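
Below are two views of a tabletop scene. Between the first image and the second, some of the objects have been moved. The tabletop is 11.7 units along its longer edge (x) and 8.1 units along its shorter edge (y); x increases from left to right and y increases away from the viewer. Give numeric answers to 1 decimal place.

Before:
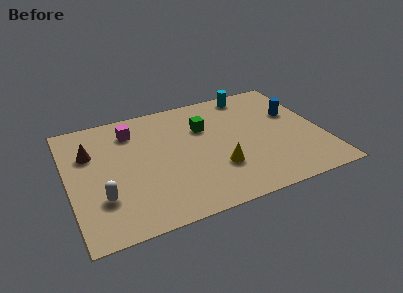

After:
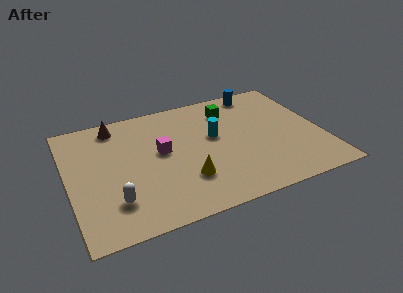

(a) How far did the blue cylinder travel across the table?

2.5

From (10.6, 5.1) to (9.2, 7.2), the blue cylinder covered √(1.4² + 2.1²) ≈ 2.5 units.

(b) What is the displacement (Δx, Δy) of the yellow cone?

(-1.5, -0.2)

From the two frames, the yellow cone sits at roughly (6.7, 2.5) before and (5.2, 2.3) after.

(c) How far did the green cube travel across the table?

1.5

The green cube moved from about (6.4, 5.5) to (7.7, 6.3), a distance of √(1.3² + 0.8²) ≈ 1.5.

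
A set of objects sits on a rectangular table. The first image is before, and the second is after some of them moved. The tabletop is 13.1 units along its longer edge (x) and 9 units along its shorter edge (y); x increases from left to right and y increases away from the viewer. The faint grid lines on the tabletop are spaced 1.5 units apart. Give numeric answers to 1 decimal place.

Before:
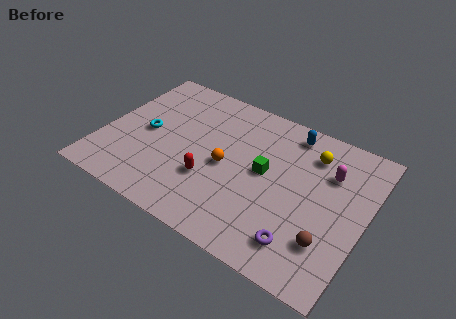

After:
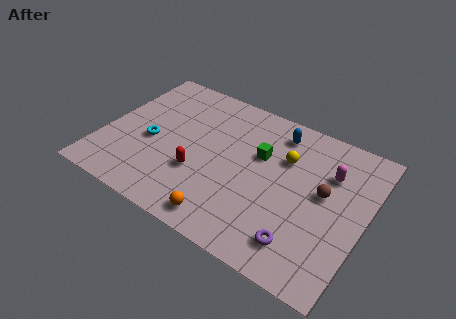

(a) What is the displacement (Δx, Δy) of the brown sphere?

(-0.6, 2.6)

From the two frames, the brown sphere sits at roughly (11.6, 2.4) before and (11.0, 5.0) after.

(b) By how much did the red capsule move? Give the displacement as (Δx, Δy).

(-0.6, 0.1)

The red capsule started near (5.6, 3.0) and ended near (5.0, 3.1).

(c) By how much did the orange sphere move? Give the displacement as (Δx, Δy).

(0.5, -3.1)

The orange sphere was at about (6.2, 4.2) and moved to about (6.7, 1.1).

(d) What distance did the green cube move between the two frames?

1.0

From (8.1, 4.8) to (7.7, 5.7), the green cube covered √(0.4² + 0.9²) ≈ 1.0 units.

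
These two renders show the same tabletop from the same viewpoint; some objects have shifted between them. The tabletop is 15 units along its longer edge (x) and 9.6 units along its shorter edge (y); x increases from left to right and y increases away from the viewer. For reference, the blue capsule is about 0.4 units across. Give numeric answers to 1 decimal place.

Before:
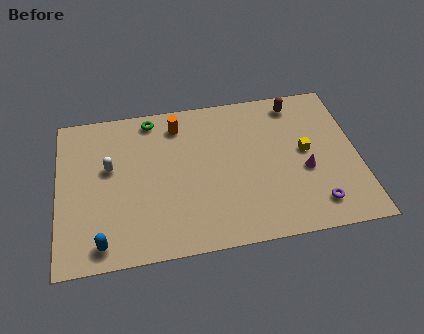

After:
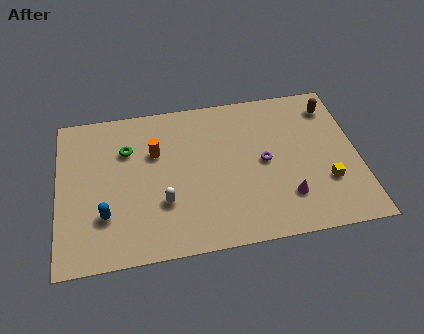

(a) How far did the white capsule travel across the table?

3.7

From (2.6, 5.7) to (5.2, 3.1), the white capsule covered √(2.6² + 2.6²) ≈ 3.7 units.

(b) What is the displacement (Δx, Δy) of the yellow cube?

(0.9, -2.1)

The yellow cube started near (12.4, 5.1) and ended near (13.3, 3.0).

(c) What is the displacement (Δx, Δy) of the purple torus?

(-2.4, 3.1)

The purple torus was at about (12.7, 1.7) and moved to about (10.3, 4.8).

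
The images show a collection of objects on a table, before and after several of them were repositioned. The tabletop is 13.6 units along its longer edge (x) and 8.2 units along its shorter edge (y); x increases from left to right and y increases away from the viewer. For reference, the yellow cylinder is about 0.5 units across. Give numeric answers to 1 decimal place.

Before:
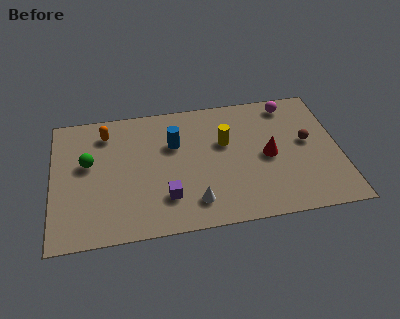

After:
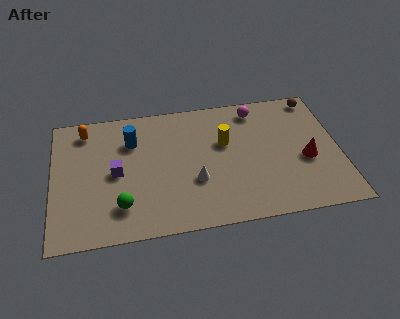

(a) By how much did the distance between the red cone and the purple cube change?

+3.8

Before: roughly 5.2 units apart; after: 9.0. That's 3.8 units further apart.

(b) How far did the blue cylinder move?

2.1

The blue cylinder moved from about (5.8, 5.4) to (3.8, 5.9), a distance of √(2.0² + 0.5²) ≈ 2.1.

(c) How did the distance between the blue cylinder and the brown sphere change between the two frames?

+2.6

The distance was about 6.4 in the first image and 9.0 in the second, so they moved 2.6 units further apart.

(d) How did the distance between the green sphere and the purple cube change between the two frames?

-2.4

Before: roughly 4.5 units apart; after: 2.1. That's 2.4 units closer together.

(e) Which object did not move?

the yellow cylinder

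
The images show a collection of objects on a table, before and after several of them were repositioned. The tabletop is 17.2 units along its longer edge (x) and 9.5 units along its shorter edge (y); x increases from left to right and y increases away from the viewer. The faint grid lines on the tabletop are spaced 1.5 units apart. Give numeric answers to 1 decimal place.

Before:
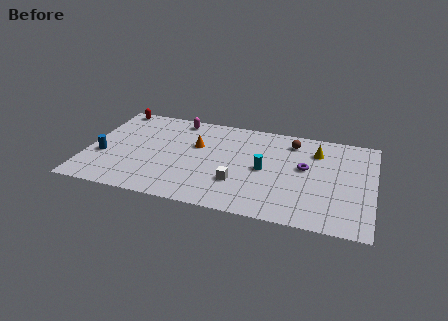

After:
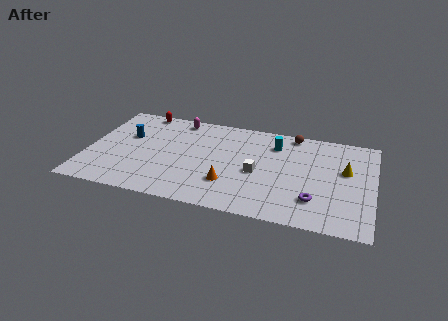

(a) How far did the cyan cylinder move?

2.7

From (10.7, 4.6) to (11.2, 7.3), the cyan cylinder covered √(0.5² + 2.7²) ≈ 2.7 units.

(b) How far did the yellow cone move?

2.3

From (13.7, 7.2) to (15.5, 5.7), the yellow cone covered √(1.8² + 1.5²) ≈ 2.3 units.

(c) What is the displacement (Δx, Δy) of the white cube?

(1.1, 1.3)

The white cube started near (9.2, 2.9) and ended near (10.3, 4.2).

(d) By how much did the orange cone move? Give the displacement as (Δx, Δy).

(2.2, -3.3)

The orange cone was at about (6.5, 6.0) and moved to about (8.7, 2.7).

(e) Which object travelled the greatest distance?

the orange cone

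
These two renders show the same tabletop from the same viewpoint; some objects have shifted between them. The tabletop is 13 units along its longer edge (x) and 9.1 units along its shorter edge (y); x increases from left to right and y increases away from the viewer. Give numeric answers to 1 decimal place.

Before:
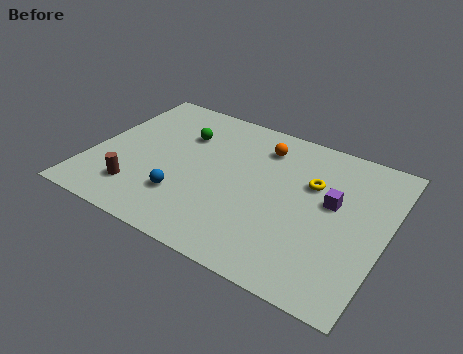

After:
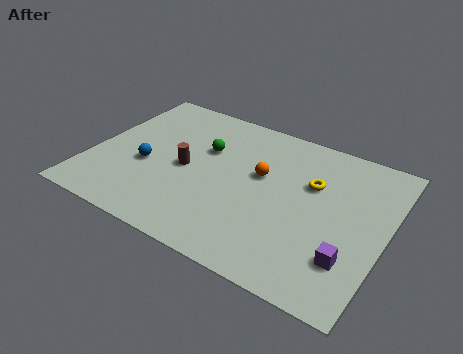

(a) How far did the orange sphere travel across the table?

1.8

The orange sphere moved from about (7.2, 7.2) to (7.4, 5.4), a distance of √(0.2² + 1.8²) ≈ 1.8.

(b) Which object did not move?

the yellow torus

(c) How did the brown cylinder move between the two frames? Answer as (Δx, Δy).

(1.8, 2.3)

From the two frames, the brown cylinder sits at roughly (2.4, 2.0) before and (4.2, 4.3) after.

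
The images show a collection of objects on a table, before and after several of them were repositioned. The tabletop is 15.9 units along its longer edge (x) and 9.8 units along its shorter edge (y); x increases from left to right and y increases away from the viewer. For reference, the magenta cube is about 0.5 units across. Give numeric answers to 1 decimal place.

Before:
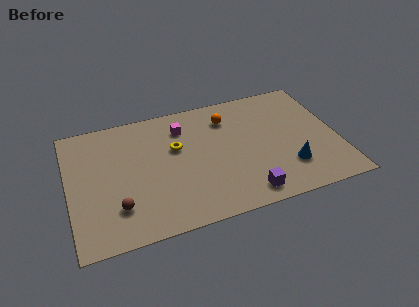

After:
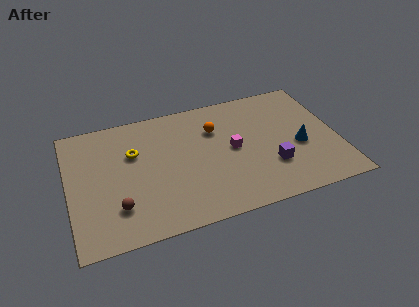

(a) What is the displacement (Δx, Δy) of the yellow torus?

(-2.5, 0.3)

The yellow torus started near (6.4, 6.1) and ended near (3.9, 6.4).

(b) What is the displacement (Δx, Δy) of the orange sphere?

(-0.8, -0.7)

From the two frames, the orange sphere sits at roughly (9.6, 7.6) before and (8.8, 6.9) after.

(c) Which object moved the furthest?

the magenta cube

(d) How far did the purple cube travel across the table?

2.4

From (10.1, 1.3) to (11.8, 3.0), the purple cube covered √(1.7² + 1.7²) ≈ 2.4 units.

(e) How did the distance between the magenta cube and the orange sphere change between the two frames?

-0.6

They were about 2.7 units apart before and 2.1 after — 0.6 units closer together.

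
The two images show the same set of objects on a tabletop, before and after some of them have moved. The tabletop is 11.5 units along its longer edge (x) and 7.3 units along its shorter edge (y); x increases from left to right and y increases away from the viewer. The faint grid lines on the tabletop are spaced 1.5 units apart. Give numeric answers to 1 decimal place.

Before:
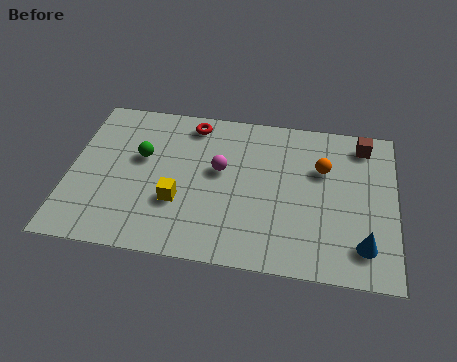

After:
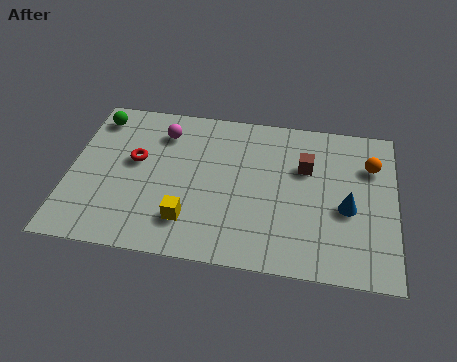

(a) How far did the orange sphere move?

1.7

From (8.9, 4.8) to (10.6, 5.2), the orange sphere covered √(1.7² + 0.4²) ≈ 1.7 units.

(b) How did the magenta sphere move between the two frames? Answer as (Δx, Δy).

(-2.1, 1.5)

The magenta sphere was at about (5.3, 4.2) and moved to about (3.2, 5.7).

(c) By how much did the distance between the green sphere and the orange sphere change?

+3.4

The distance was about 6.4 in the first image and 9.8 in the second, so they moved 3.4 units further apart.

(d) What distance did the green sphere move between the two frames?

2.4

The green sphere was near (2.5, 4.4) before and (0.8, 6.1) after, so it travelled √(1.7² + 1.7²) ≈ 2.4 units.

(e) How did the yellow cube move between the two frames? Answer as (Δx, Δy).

(0.4, -0.8)

The yellow cube started near (3.9, 2.5) and ended near (4.3, 1.7).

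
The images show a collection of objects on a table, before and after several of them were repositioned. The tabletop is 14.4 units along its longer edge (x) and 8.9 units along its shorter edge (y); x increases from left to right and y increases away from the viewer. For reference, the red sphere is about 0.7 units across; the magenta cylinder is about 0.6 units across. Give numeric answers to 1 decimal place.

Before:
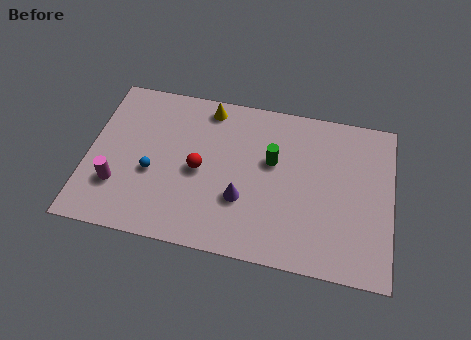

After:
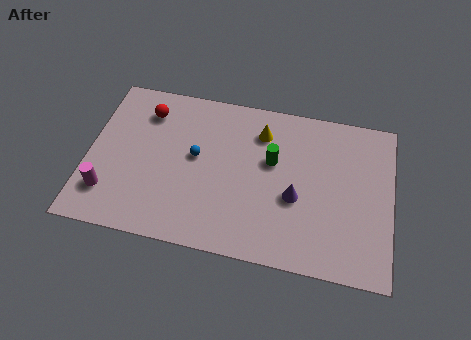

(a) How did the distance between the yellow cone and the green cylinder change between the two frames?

-2.4

They were about 4.0 units apart before and 1.6 after — 2.4 units closer together.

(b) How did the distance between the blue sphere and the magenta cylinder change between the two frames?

+3.0

Before: roughly 1.9 units apart; after: 4.9. That's 3.0 units further apart.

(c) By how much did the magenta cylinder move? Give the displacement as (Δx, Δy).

(-0.4, -0.5)

From the two frames, the magenta cylinder sits at roughly (1.5, 2.6) before and (1.1, 2.1) after.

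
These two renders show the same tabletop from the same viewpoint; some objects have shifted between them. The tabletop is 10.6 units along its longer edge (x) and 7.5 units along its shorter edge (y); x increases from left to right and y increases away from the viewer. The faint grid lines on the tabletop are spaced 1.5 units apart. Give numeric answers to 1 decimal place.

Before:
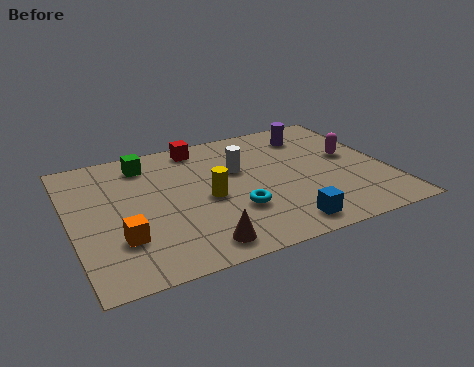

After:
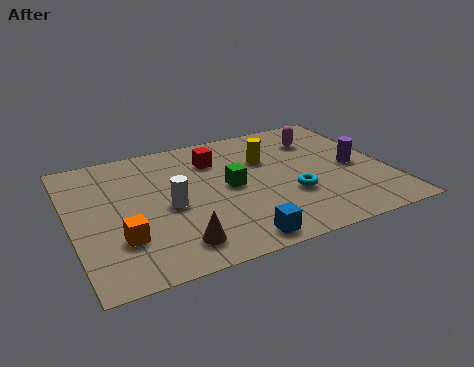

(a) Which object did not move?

the orange cube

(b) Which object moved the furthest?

the green cube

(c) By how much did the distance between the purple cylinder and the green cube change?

-1.5

The distance was about 5.7 in the first image and 4.2 in the second, so they moved 1.5 units closer together.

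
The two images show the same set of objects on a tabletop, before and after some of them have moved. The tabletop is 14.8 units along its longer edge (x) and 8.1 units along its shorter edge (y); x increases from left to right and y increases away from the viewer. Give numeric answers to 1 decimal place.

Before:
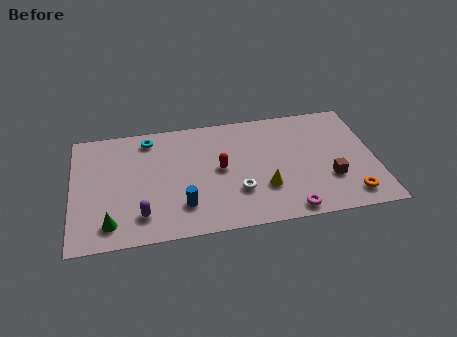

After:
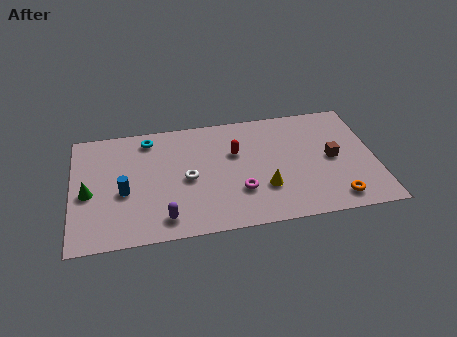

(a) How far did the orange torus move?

0.7

The orange torus was near (13.4, 1.3) before and (12.7, 1.2) after, so it travelled √(0.7² + 0.1²) ≈ 0.7 units.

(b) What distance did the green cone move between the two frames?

2.4

The green cone was near (1.8, 1.4) before and (0.8, 3.6) after, so it travelled √(1.0² + 2.2²) ≈ 2.4 units.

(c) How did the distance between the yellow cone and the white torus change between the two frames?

+2.6

They were about 1.3 units apart before and 3.9 after — 2.6 units further apart.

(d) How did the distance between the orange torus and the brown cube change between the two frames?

+1.2

The distance was about 1.6 in the first image and 2.8 in the second, so they moved 1.2 units further apart.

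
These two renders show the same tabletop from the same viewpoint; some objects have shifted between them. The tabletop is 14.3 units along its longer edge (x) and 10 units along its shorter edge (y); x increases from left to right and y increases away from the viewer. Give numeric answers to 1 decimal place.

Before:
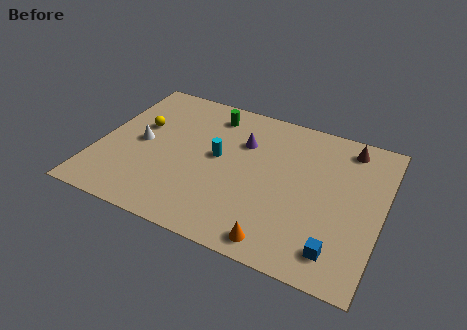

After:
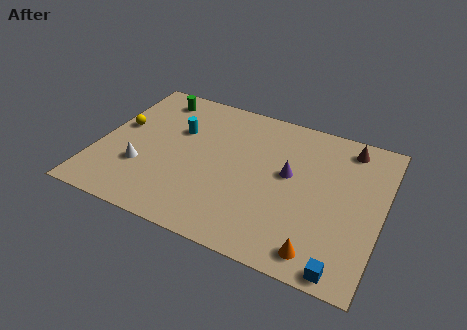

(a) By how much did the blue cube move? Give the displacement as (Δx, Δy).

(0.4, -0.9)

The blue cube was at about (12.4, 1.7) and moved to about (12.8, 0.8).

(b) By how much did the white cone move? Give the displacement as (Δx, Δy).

(0.3, -1.7)

From the two frames, the white cone sits at roughly (2.1, 4.9) before and (2.4, 3.2) after.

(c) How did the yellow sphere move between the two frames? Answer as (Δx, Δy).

(-1.0, -0.4)

From the two frames, the yellow sphere sits at roughly (1.9, 6.1) before and (0.9, 5.7) after.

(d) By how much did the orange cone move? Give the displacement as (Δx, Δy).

(2.0, 0.2)

From the two frames, the orange cone sits at roughly (9.6, 1.1) before and (11.6, 1.3) after.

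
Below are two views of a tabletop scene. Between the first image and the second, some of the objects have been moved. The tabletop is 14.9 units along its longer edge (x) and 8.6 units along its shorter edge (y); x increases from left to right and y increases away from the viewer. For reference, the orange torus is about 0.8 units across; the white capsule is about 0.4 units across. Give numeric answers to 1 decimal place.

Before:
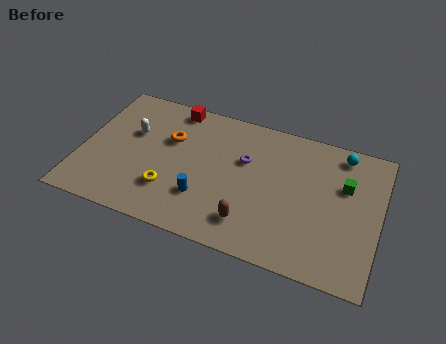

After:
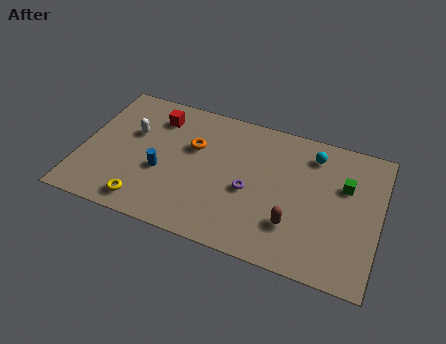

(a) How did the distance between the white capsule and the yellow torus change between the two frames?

+0.6

Before: roughly 3.7 units apart; after: 4.3. That's 0.6 units further apart.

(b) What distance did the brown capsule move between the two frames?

2.2

The brown capsule moved from about (8.7, 1.8) to (10.8, 2.4), a distance of √(2.1² + 0.6²) ≈ 2.2.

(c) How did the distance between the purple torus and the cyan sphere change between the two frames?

-0.7

Before: roughly 5.1 units apart; after: 4.4. That's 0.7 units closer together.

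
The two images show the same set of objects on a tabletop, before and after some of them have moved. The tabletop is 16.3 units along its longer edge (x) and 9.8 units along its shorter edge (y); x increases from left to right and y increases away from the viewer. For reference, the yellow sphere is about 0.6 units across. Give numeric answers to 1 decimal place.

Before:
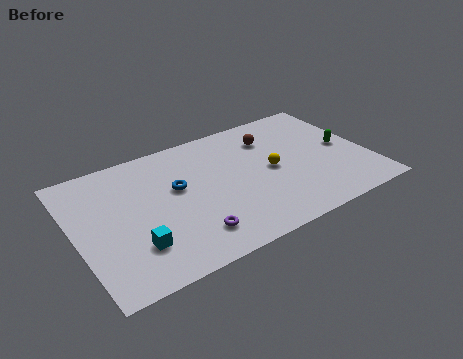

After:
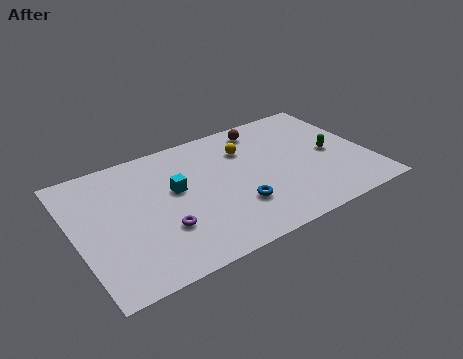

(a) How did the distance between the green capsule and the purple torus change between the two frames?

+0.3

The distance was about 9.6 in the first image and 9.9 in the second, so they moved 0.3 units further apart.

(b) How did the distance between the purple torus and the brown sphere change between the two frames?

+0.8

Before: roughly 7.6 units apart; after: 8.4. That's 0.8 units further apart.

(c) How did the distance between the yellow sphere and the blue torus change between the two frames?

-0.9

Before: roughly 5.3 units apart; after: 4.4. That's 0.9 units closer together.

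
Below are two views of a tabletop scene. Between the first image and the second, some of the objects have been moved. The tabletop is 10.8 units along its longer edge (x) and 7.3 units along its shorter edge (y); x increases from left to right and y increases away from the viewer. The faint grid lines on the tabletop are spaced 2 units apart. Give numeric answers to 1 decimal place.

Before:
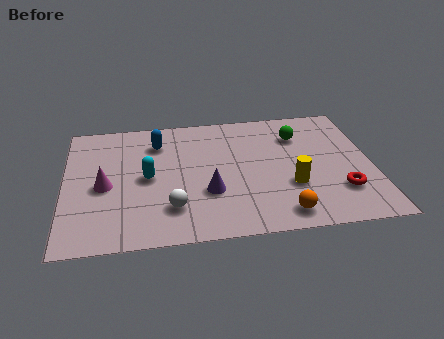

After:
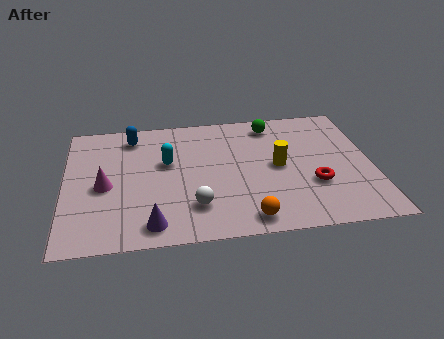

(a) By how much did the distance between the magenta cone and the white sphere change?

+0.7

The distance was about 2.7 in the first image and 3.4 in the second, so they moved 0.7 units further apart.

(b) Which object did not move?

the magenta cone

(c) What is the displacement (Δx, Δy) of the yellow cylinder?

(-0.4, 1.2)

From the two frames, the yellow cylinder sits at roughly (7.9, 2.5) before and (7.5, 3.7) after.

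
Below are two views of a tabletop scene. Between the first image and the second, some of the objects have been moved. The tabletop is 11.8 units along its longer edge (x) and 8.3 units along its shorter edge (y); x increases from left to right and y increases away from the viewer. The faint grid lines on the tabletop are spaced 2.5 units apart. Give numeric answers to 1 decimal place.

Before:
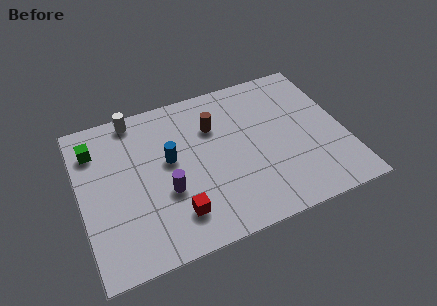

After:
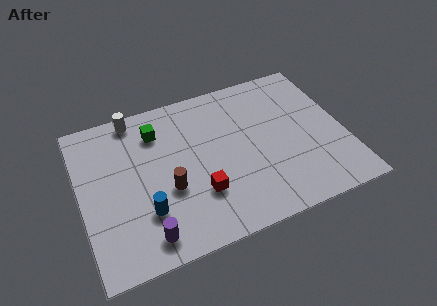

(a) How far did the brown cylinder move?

3.5

The brown cylinder moved from about (6.1, 5.8) to (3.8, 3.2), a distance of √(2.3² + 2.6²) ≈ 3.5.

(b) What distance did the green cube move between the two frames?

2.8

The green cube moved from about (0.8, 6.4) to (3.6, 6.4), a distance of √(2.8² + 0.0²) ≈ 2.8.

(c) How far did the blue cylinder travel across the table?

2.6

The blue cylinder moved from about (4.0, 4.7) to (2.7, 2.4), a distance of √(1.3² + 2.3²) ≈ 2.6.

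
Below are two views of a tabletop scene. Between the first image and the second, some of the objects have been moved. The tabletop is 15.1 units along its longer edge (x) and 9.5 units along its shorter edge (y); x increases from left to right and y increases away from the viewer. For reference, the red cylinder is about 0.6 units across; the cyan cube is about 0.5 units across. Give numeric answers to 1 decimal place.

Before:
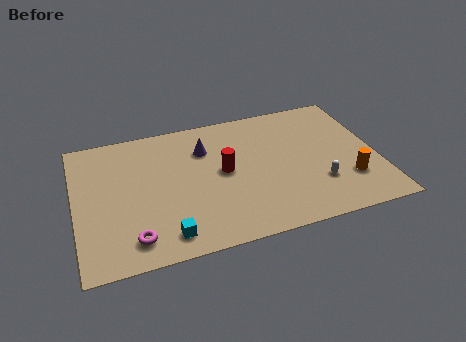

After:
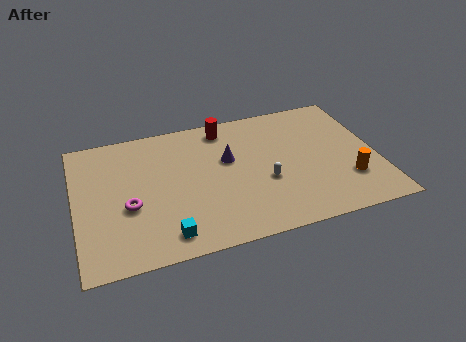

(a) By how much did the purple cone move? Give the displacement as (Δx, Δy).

(1.1, -1.1)

The purple cone started near (6.6, 6.9) and ended near (7.7, 5.8).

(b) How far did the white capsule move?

2.8

The white capsule moved from about (12.0, 2.8) to (9.4, 3.7), a distance of √(2.6² + 0.9²) ≈ 2.8.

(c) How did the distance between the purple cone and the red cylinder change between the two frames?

+0.3

Before: roughly 2.1 units apart; after: 2.4. That's 0.3 units further apart.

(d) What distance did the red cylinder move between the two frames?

3.2

The red cylinder moved from about (7.4, 5.0) to (7.7, 8.2), a distance of √(0.3² + 3.2²) ≈ 3.2.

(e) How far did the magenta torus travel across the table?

2.2

From (2.7, 1.6) to (2.6, 3.8), the magenta torus covered √(0.1² + 2.2²) ≈ 2.2 units.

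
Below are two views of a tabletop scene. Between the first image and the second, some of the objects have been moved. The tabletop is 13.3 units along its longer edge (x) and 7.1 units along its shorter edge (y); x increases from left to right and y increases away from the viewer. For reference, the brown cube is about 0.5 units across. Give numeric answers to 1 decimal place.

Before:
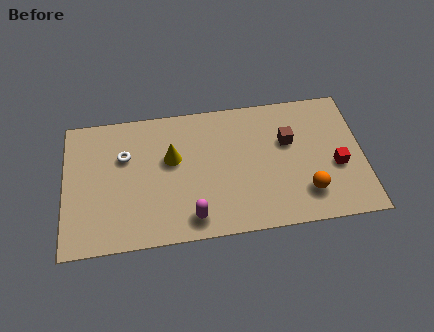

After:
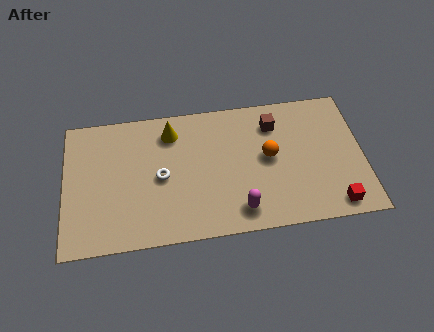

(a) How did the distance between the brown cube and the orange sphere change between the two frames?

-1.2

The distance was about 2.9 in the first image and 1.7 in the second, so they moved 1.2 units closer together.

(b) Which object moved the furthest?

the orange sphere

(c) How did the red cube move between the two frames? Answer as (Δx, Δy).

(-0.2, -2.0)

From the two frames, the red cube sits at roughly (12.1, 2.9) before and (11.9, 0.9) after.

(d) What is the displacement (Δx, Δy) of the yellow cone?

(0.0, 1.4)

The yellow cone was at about (4.8, 4.3) and moved to about (4.8, 5.7).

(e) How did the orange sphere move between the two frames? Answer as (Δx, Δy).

(-1.6, 2.1)

The orange sphere started near (10.7, 1.7) and ended near (9.1, 3.8).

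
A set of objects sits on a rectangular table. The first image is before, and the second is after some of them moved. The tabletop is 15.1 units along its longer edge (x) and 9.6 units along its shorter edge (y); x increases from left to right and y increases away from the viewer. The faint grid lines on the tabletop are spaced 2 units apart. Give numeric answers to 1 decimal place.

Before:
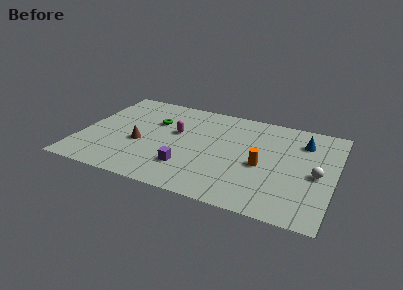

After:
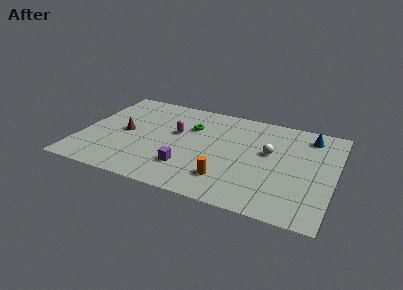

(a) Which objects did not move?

the purple cube and the magenta capsule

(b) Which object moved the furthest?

the white sphere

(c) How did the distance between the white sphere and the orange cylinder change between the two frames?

+0.8

They were about 3.2 units apart before and 4.0 after — 0.8 units further apart.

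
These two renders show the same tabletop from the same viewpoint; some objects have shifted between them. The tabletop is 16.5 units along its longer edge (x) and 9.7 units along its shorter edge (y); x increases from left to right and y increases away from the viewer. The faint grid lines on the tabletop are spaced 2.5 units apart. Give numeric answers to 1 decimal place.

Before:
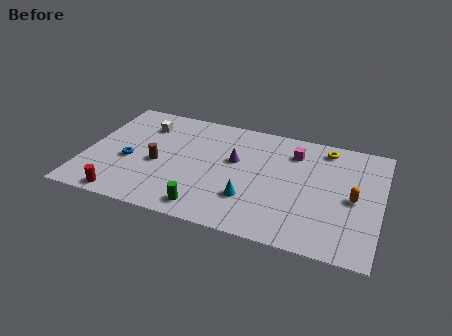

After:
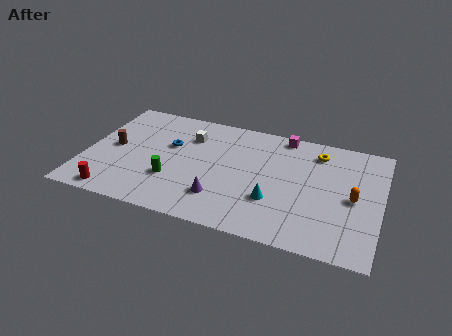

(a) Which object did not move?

the orange capsule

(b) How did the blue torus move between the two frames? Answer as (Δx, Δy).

(2.1, 2.0)

From the two frames, the blue torus sits at roughly (2.5, 4.0) before and (4.6, 6.0) after.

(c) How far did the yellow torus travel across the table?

0.6

The yellow torus was near (13.2, 8.4) before and (12.8, 7.9) after, so it travelled √(0.4² + 0.5²) ≈ 0.6 units.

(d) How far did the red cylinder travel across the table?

0.5

From (2.5, 0.9) to (2.0, 1.0), the red cylinder covered √(0.5² + 0.1²) ≈ 0.5 units.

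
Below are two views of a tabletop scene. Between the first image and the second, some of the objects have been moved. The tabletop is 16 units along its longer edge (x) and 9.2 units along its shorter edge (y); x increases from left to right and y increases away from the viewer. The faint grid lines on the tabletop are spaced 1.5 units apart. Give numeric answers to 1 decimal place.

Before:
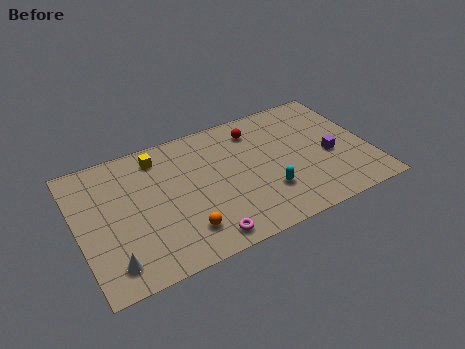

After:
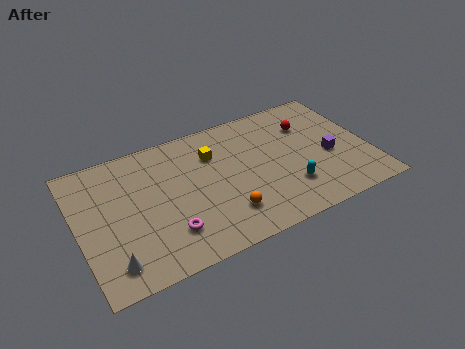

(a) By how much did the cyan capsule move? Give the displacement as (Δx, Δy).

(1.2, -0.2)

From the two frames, the cyan capsule sits at roughly (10.1, 2.7) before and (11.3, 2.5) after.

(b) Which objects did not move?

the purple cube and the white cone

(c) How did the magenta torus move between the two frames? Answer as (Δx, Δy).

(-1.8, 1.2)

The magenta torus was at about (6.4, 1.1) and moved to about (4.6, 2.3).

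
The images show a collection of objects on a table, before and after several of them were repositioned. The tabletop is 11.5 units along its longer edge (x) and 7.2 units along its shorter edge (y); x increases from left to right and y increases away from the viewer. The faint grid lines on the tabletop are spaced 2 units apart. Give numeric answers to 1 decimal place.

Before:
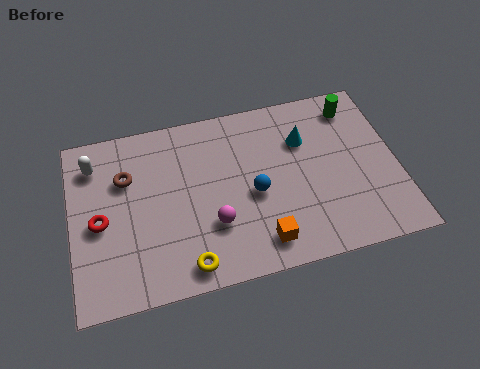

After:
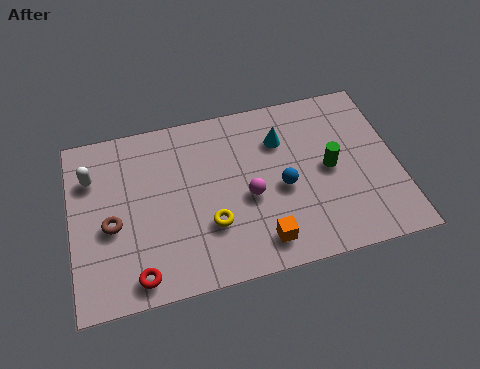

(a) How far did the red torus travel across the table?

2.7

From (1.0, 3.3) to (2.2, 0.9), the red torus covered √(1.2² + 2.4²) ≈ 2.7 units.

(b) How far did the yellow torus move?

1.7

The yellow torus moved from about (3.9, 0.9) to (4.8, 2.3), a distance of √(0.9² + 1.4²) ≈ 1.7.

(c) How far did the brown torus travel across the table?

1.9

The brown torus was near (2.0, 4.9) before and (1.4, 3.1) after, so it travelled √(0.6² + 1.8²) ≈ 1.9 units.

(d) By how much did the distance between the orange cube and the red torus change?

-1.6

The distance was about 5.9 in the first image and 4.3 in the second, so they moved 1.6 units closer together.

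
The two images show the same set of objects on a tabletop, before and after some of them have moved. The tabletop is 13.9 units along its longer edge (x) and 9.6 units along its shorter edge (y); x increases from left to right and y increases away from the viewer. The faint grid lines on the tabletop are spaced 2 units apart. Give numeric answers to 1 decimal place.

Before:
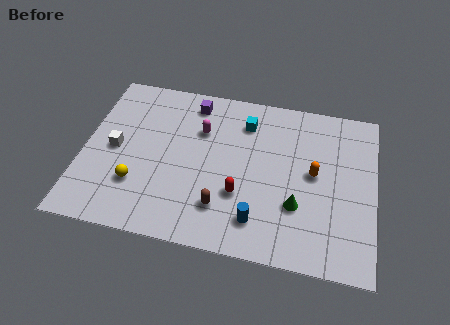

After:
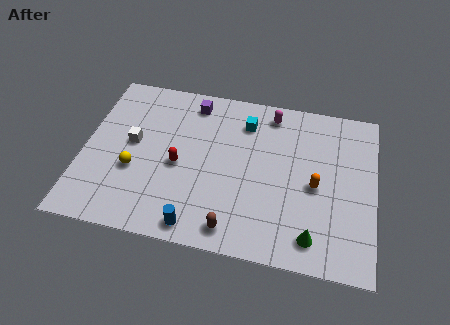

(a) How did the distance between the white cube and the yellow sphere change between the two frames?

-0.6

They were about 2.2 units apart before and 1.6 after — 0.6 units closer together.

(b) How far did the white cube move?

0.9

From (1.5, 4.7) to (2.3, 5.2), the white cube covered √(0.8² + 0.5²) ≈ 0.9 units.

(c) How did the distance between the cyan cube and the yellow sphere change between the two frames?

-0.4

They were about 6.8 units apart before and 6.4 after — 0.4 units closer together.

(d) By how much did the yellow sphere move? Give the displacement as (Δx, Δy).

(-0.2, 0.8)

The yellow sphere started near (2.7, 2.8) and ended near (2.5, 3.6).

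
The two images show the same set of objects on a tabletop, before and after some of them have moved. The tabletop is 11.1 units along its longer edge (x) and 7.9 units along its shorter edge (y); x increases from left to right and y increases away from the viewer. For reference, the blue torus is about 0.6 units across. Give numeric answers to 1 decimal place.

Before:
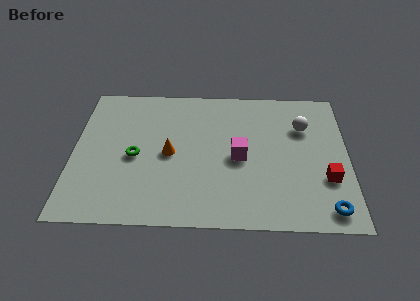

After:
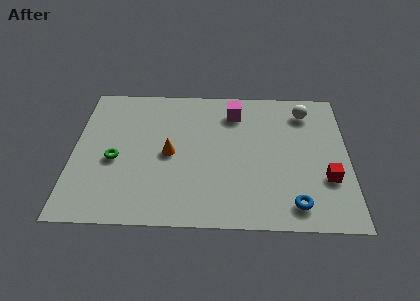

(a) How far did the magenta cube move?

2.6

The magenta cube was near (6.7, 3.7) before and (6.5, 6.3) after, so it travelled √(0.2² + 2.6²) ≈ 2.6 units.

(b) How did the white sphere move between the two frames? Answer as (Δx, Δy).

(0.1, 0.9)

From the two frames, the white sphere sits at roughly (9.3, 5.5) before and (9.4, 6.4) after.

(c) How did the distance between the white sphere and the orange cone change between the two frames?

+0.4

The distance was about 5.7 in the first image and 6.1 in the second, so they moved 0.4 units further apart.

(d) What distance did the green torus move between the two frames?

0.8

The green torus was near (2.5, 3.6) before and (1.7, 3.4) after, so it travelled √(0.8² + 0.2²) ≈ 0.8 units.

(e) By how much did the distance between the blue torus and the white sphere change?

+0.6

Before: roughly 4.6 units apart; after: 5.2. That's 0.6 units further apart.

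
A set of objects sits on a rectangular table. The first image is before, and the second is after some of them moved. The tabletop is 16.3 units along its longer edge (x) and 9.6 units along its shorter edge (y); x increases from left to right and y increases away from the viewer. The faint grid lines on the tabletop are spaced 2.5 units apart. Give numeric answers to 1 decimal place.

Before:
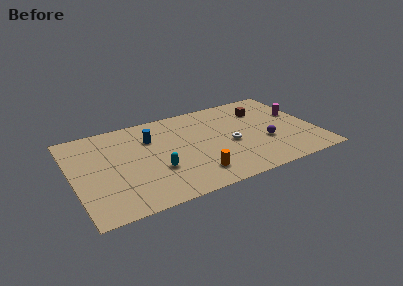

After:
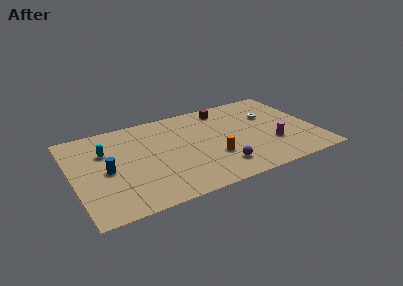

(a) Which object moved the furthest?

the cyan capsule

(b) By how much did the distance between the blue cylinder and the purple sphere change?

-0.4

The distance was about 8.1 in the first image and 7.7 in the second, so they moved 0.4 units closer together.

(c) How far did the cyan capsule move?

4.5

The cyan capsule was near (5.4, 3.3) before and (2.3, 6.5) after, so it travelled √(3.1² + 3.2²) ≈ 4.5 units.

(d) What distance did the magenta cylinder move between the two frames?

3.5

The magenta cylinder was near (15.4, 5.8) before and (13.2, 3.1) after, so it travelled √(2.2² + 2.7²) ≈ 3.5 units.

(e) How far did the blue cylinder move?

3.9

The blue cylinder moved from about (5.4, 6.8) to (2.2, 4.5), a distance of √(3.2² + 2.3²) ≈ 3.9.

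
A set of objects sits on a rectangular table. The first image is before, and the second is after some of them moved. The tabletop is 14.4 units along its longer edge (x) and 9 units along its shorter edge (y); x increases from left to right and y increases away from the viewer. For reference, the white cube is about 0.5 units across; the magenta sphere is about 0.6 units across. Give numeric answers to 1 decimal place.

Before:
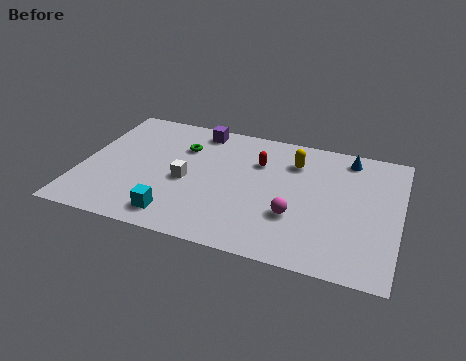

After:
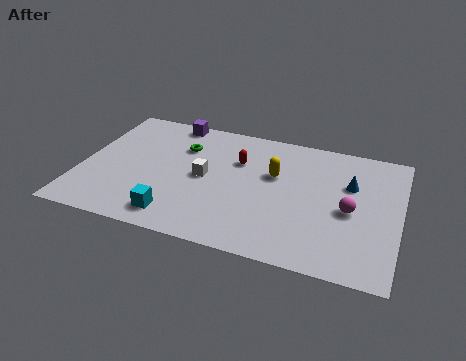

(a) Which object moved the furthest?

the magenta sphere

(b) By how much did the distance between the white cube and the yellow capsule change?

-2.2

They were about 5.5 units apart before and 3.3 after — 2.2 units closer together.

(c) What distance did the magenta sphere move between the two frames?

2.6

The magenta sphere moved from about (9.8, 3.0) to (12.2, 4.1), a distance of √(2.4² + 1.1²) ≈ 2.6.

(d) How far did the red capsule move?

0.9

The red capsule was near (7.9, 6.3) before and (7.0, 6.1) after, so it travelled √(0.9² + 0.2²) ≈ 0.9 units.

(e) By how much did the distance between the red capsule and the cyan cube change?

-0.6

They were about 5.9 units apart before and 5.3 after — 0.6 units closer together.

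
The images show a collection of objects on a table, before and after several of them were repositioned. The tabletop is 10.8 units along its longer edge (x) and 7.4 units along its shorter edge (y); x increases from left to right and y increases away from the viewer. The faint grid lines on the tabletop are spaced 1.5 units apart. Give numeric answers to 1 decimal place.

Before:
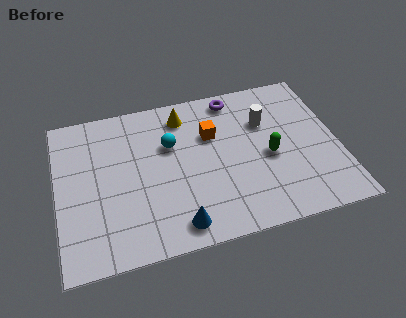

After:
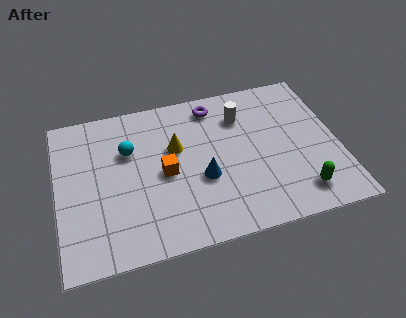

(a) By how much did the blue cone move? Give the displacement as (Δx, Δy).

(1.1, 1.9)

The blue cone started near (4.4, 1.0) and ended near (5.5, 2.9).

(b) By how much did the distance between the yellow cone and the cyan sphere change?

+0.4

They were about 1.4 units apart before and 1.8 after — 0.4 units further apart.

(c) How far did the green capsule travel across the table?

2.2

From (8.1, 3.3) to (9.1, 1.3), the green capsule covered √(1.0² + 2.0²) ≈ 2.2 units.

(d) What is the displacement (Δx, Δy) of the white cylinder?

(-0.9, 0.5)

The white cylinder was at about (8.1, 5.0) and moved to about (7.2, 5.5).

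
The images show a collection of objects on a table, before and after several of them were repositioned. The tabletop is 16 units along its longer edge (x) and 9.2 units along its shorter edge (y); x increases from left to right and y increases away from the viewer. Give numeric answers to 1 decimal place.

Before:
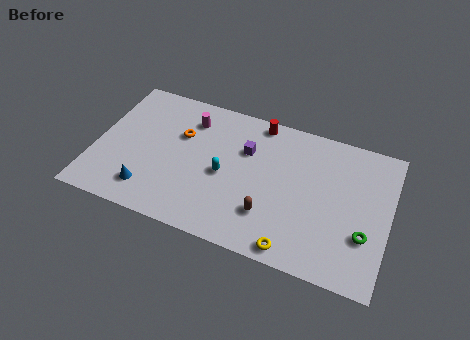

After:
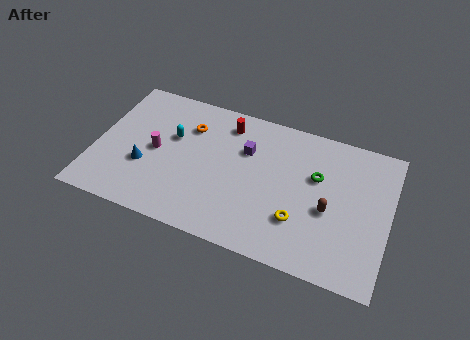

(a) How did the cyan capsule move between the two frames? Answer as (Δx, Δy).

(-3.0, 1.5)

From the two frames, the cyan capsule sits at roughly (7.1, 4.2) before and (4.1, 5.7) after.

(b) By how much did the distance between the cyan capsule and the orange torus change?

-1.9

They were about 3.2 units apart before and 1.3 after — 1.9 units closer together.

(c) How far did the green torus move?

4.0

The green torus was near (14.8, 3.0) before and (12.0, 5.8) after, so it travelled √(2.8² + 2.8²) ≈ 4.0 units.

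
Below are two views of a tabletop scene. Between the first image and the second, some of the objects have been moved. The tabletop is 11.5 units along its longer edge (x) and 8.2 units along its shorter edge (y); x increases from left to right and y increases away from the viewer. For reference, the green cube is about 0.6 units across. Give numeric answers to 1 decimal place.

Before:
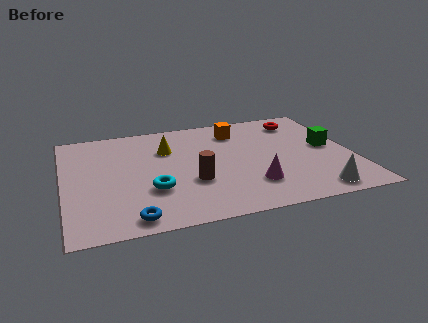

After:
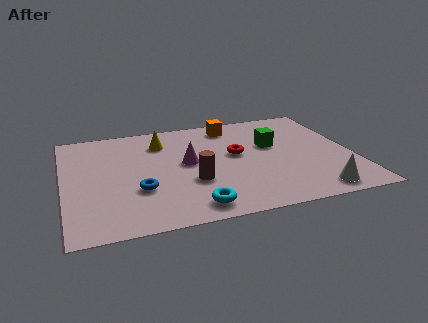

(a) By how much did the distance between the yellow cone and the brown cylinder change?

+0.6

The distance was about 2.9 in the first image and 3.5 in the second, so they moved 0.6 units further apart.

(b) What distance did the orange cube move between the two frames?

0.5

From (7.1, 6.5) to (6.9, 7.0), the orange cube covered √(0.2² + 0.5²) ≈ 0.5 units.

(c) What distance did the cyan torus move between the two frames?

2.2

From (3.4, 2.7) to (4.9, 1.1), the cyan torus covered √(1.5² + 1.6²) ≈ 2.2 units.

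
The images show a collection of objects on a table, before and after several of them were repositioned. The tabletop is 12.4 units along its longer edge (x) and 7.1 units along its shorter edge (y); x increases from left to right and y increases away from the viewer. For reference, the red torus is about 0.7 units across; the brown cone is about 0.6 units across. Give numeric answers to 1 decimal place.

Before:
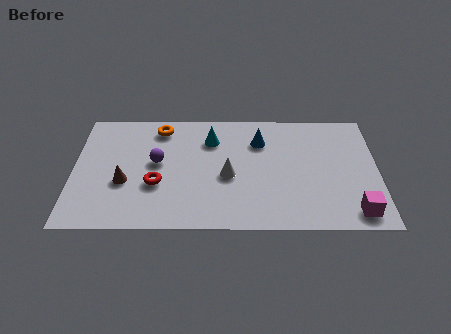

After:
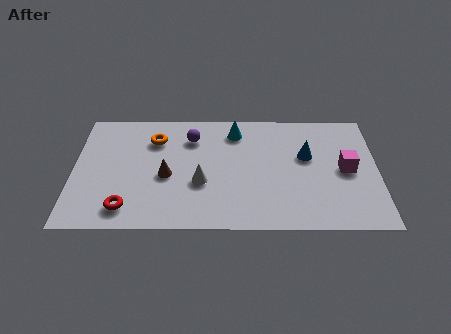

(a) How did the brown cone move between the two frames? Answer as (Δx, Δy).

(1.7, 0.4)

The brown cone started near (2.1, 2.7) and ended near (3.8, 3.1).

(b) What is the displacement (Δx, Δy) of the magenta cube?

(-0.3, 2.5)

From the two frames, the magenta cube sits at roughly (11.4, 1.0) before and (11.1, 3.5) after.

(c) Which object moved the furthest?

the magenta cube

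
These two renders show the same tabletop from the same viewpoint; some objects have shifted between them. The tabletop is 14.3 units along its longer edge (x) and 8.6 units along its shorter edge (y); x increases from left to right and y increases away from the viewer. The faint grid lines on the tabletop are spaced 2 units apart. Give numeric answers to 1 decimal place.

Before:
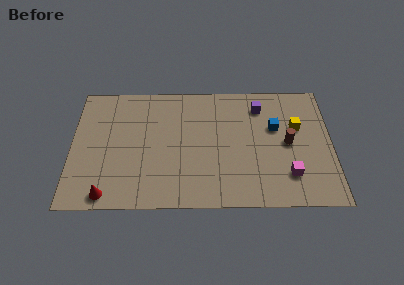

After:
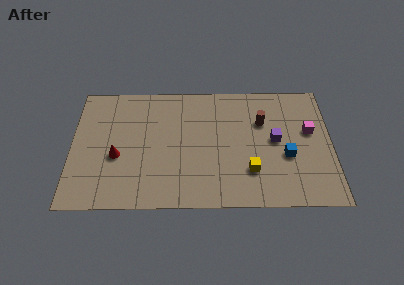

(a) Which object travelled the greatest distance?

the yellow cube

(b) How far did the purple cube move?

2.5

The purple cube moved from about (10.4, 6.9) to (11.2, 4.5), a distance of √(0.8² + 2.4²) ≈ 2.5.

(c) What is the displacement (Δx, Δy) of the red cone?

(0.5, 2.6)

The red cone was at about (2.0, 0.9) and moved to about (2.5, 3.5).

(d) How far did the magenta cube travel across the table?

3.2

The magenta cube was near (11.9, 2.1) before and (13.1, 5.1) after, so it travelled √(1.2² + 3.0²) ≈ 3.2 units.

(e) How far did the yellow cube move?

4.0

The yellow cube was near (12.4, 5.4) before and (9.8, 2.4) after, so it travelled √(2.6² + 3.0²) ≈ 4.0 units.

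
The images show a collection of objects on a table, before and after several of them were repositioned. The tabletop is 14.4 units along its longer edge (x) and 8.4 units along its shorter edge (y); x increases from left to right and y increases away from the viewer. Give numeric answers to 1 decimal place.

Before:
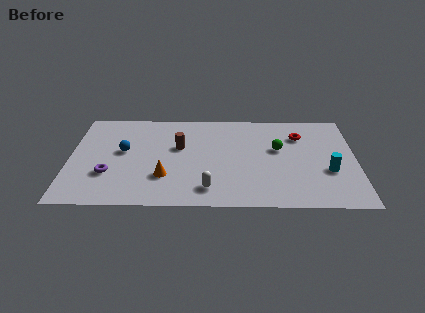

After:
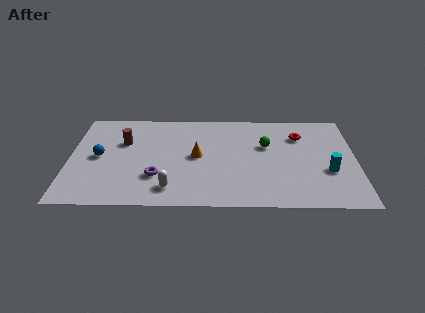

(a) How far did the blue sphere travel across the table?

1.3

The blue sphere moved from about (2.7, 4.7) to (1.5, 4.2), a distance of √(1.2² + 0.5²) ≈ 1.3.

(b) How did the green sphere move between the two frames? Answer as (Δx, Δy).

(-0.6, 0.3)

The green sphere was at about (10.5, 5.0) and moved to about (9.9, 5.3).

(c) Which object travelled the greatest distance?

the brown cylinder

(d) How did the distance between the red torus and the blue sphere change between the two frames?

+1.3

They were about 9.0 units apart before and 10.3 after — 1.3 units further apart.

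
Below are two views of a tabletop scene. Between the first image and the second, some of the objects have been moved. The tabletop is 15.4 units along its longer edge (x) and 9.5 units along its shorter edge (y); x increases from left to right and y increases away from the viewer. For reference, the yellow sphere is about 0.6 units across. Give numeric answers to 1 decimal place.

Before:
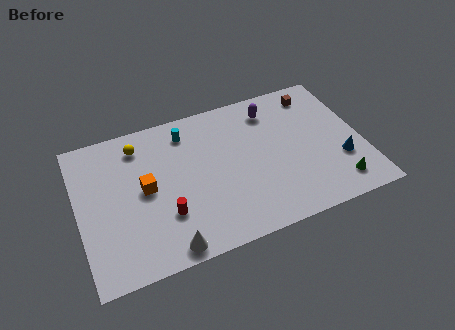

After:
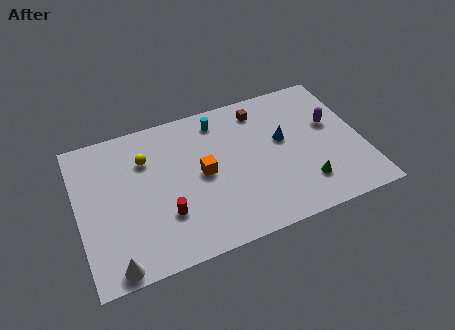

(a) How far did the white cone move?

2.8

The white cone was near (4.4, 0.9) before and (1.6, 0.8) after, so it travelled √(2.8² + 0.1²) ≈ 2.8 units.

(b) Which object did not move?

the red cylinder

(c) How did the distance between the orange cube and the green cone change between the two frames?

-4.7

They were about 10.6 units apart before and 5.9 after — 4.7 units closer together.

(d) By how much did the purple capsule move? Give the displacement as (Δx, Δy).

(3.1, -2.0)

The purple capsule started near (10.8, 7.7) and ended near (13.9, 5.7).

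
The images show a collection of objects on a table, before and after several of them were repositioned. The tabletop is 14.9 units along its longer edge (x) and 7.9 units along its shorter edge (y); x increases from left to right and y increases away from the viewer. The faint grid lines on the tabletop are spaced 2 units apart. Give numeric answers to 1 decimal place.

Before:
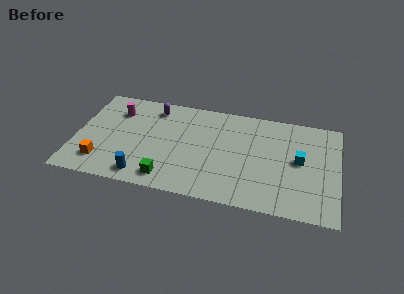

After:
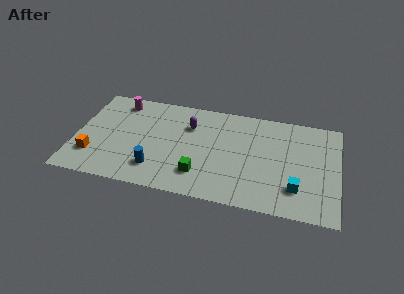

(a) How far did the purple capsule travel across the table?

2.3

The purple capsule was near (4.3, 6.6) before and (6.4, 5.6) after, so it travelled √(2.1² + 1.0²) ≈ 2.3 units.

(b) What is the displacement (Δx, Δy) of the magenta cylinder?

(0.1, 0.8)

The magenta cylinder was at about (2.2, 5.9) and moved to about (2.3, 6.7).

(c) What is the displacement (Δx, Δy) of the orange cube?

(-0.5, 0.4)

From the two frames, the orange cube sits at roughly (1.6, 1.7) before and (1.1, 2.1) after.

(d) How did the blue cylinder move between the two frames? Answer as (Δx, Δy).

(0.7, 0.7)

The blue cylinder started near (4.0, 1.1) and ended near (4.7, 1.8).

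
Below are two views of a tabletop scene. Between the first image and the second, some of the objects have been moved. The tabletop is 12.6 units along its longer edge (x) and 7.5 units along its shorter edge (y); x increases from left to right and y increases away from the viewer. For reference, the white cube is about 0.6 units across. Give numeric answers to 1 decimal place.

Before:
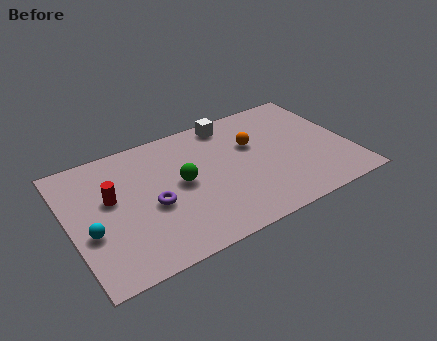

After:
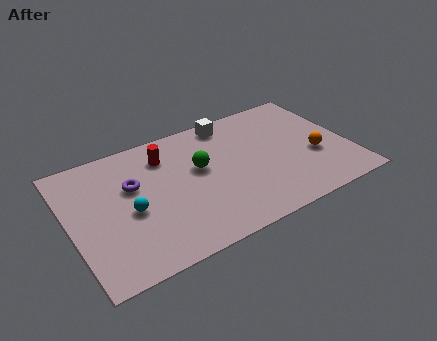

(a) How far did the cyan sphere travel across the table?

1.8

The cyan sphere was near (0.8, 2.9) before and (2.6, 3.3) after, so it travelled √(1.8² + 0.4²) ≈ 1.8 units.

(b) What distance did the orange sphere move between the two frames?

3.2

From (8.4, 4.8) to (11.0, 2.9), the orange sphere covered √(2.6² + 1.9²) ≈ 3.2 units.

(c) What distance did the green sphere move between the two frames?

1.0

The green sphere moved from about (5.0, 3.9) to (5.9, 4.4), a distance of √(0.9² + 0.5²) ≈ 1.0.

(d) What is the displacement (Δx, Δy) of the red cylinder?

(2.6, 1.4)

From the two frames, the red cylinder sits at roughly (1.9, 4.4) before and (4.5, 5.8) after.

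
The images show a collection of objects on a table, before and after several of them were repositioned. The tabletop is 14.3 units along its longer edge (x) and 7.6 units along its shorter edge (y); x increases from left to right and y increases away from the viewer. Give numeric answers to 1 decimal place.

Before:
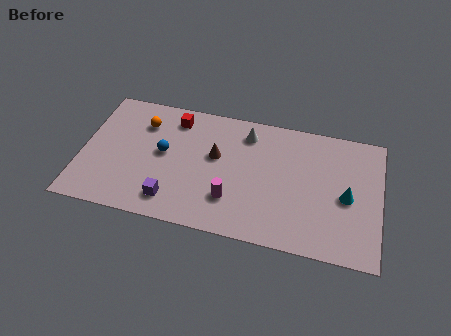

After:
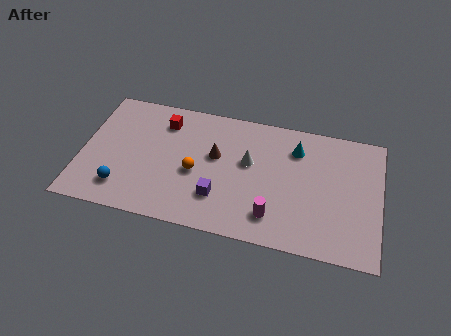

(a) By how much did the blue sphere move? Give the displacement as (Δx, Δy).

(-1.8, -2.5)

The blue sphere was at about (3.9, 4.1) and moved to about (2.1, 1.6).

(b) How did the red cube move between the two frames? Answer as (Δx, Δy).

(-0.5, -0.3)

The red cube was at about (4.3, 6.3) and moved to about (3.8, 6.0).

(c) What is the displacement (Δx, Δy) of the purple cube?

(2.2, 0.7)

The purple cube was at about (4.5, 1.4) and moved to about (6.7, 2.1).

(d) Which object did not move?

the brown cone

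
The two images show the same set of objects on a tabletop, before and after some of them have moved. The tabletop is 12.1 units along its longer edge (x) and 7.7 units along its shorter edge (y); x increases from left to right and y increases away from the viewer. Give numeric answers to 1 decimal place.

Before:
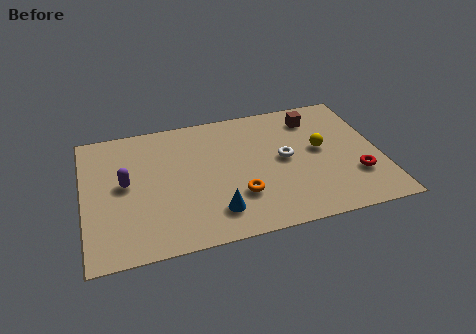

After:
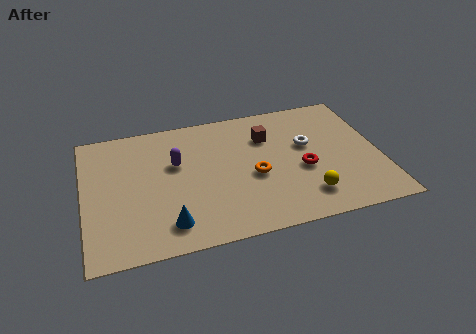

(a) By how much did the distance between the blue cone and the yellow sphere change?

+0.4

The distance was about 5.2 in the first image and 5.6 in the second, so they moved 0.4 units further apart.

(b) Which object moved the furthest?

the yellow sphere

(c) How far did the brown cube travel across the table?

2.1

The brown cube moved from about (9.6, 6.2) to (7.6, 5.5), a distance of √(2.0² + 0.7²) ≈ 2.1.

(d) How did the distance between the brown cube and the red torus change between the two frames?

-1.5

They were about 4.1 units apart before and 2.6 after — 1.5 units closer together.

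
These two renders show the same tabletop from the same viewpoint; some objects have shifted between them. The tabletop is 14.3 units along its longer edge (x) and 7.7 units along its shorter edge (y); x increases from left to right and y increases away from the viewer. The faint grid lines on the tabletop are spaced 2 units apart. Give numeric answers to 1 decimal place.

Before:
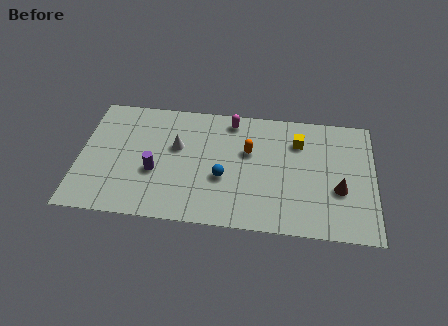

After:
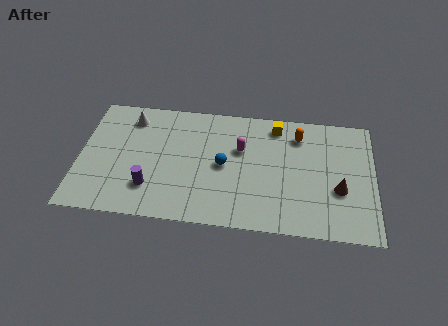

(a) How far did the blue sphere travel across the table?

0.8

The blue sphere moved from about (7.0, 3.0) to (7.0, 3.8), a distance of √(0.0² + 0.8²) ≈ 0.8.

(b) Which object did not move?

the brown cone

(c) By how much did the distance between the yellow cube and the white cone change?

+1.1

The distance was about 6.0 in the first image and 7.1 in the second, so they moved 1.1 units further apart.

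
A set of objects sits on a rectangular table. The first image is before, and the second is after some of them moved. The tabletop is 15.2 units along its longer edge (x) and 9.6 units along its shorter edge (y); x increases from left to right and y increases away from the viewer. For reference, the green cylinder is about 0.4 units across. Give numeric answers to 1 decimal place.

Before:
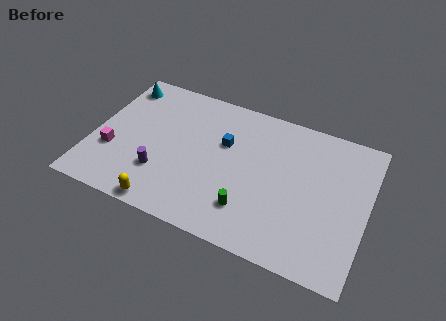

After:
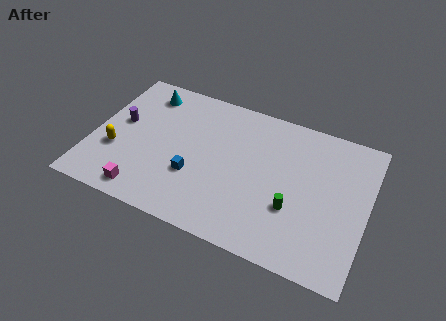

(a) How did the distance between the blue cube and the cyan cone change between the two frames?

-0.8

The distance was about 6.5 in the first image and 5.7 in the second, so they moved 0.8 units closer together.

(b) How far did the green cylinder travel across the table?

2.5

The green cylinder was near (9.0, 2.3) before and (11.3, 3.3) after, so it travelled √(2.3² + 1.0²) ≈ 2.5 units.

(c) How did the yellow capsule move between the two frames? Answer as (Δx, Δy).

(-3.1, 2.6)

From the two frames, the yellow capsule sits at roughly (4.5, 0.8) before and (1.4, 3.4) after.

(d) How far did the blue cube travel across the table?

3.1

The blue cube was near (7.2, 6.1) before and (5.8, 3.3) after, so it travelled √(1.4² + 2.8²) ≈ 3.1 units.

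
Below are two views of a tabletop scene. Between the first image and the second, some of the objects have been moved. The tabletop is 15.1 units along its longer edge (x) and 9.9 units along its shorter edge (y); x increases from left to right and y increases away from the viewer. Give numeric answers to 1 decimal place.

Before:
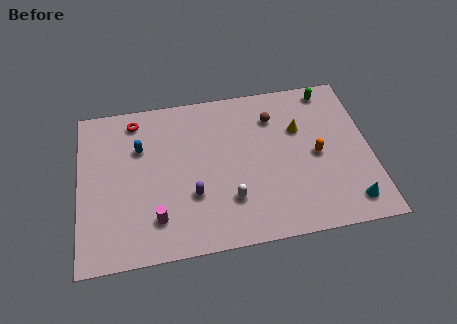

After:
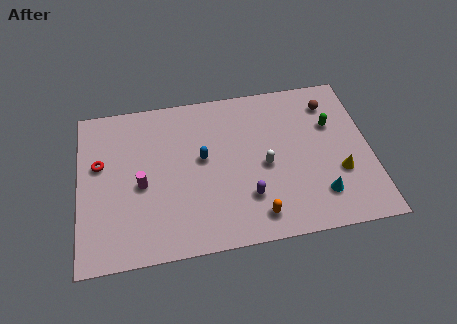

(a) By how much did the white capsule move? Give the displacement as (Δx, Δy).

(1.9, 1.8)

The white capsule started near (7.7, 2.7) and ended near (9.6, 4.5).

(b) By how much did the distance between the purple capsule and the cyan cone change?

-4.5

The distance was about 8.2 in the first image and 3.7 in the second, so they moved 4.5 units closer together.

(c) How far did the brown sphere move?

3.0

The brown sphere moved from about (10.2, 7.5) to (13.2, 7.9), a distance of √(3.0² + 0.4²) ≈ 3.0.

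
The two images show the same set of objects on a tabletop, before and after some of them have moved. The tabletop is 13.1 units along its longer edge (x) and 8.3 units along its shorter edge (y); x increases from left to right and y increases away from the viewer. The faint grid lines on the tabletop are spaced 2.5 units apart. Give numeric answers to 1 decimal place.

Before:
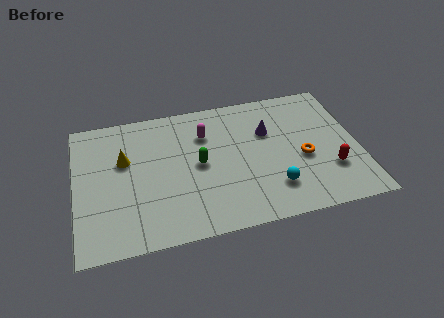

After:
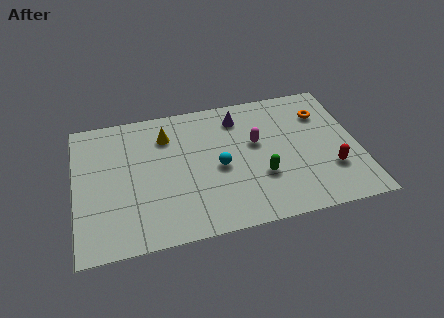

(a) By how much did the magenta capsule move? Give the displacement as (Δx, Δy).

(2.3, -1.1)

From the two frames, the magenta capsule sits at roughly (6.1, 6.0) before and (8.4, 4.9) after.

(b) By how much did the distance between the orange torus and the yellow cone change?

-1.1

They were about 8.4 units apart before and 7.3 after — 1.1 units closer together.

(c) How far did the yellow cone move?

2.3

From (2.3, 5.2) to (4.3, 6.3), the yellow cone covered √(2.0² + 1.1²) ≈ 2.3 units.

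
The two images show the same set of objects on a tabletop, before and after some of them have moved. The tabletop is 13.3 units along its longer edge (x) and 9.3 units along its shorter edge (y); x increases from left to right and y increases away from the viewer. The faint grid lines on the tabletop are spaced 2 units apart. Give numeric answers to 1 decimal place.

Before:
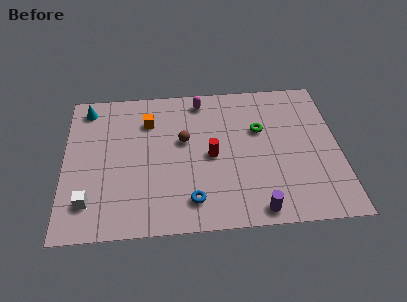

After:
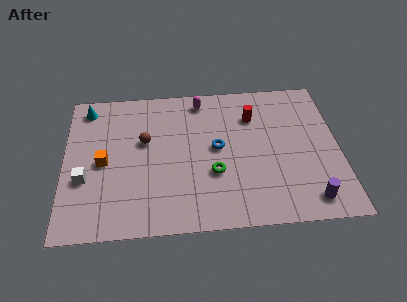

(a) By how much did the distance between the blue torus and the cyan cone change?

-1.0

They were about 8.0 units apart before and 7.0 after — 1.0 units closer together.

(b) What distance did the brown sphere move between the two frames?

1.9

The brown sphere was near (5.8, 5.5) before and (3.9, 5.6) after, so it travelled √(1.9² + 0.1²) ≈ 1.9 units.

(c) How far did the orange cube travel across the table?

3.3

The orange cube was near (4.1, 6.9) before and (1.9, 4.4) after, so it travelled √(2.2² + 2.5²) ≈ 3.3 units.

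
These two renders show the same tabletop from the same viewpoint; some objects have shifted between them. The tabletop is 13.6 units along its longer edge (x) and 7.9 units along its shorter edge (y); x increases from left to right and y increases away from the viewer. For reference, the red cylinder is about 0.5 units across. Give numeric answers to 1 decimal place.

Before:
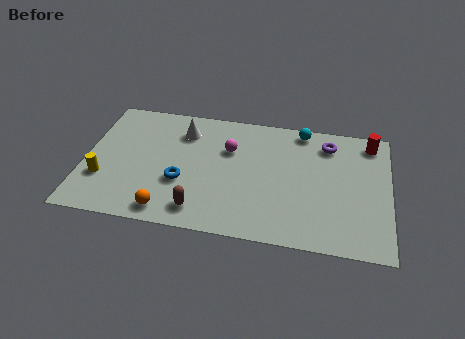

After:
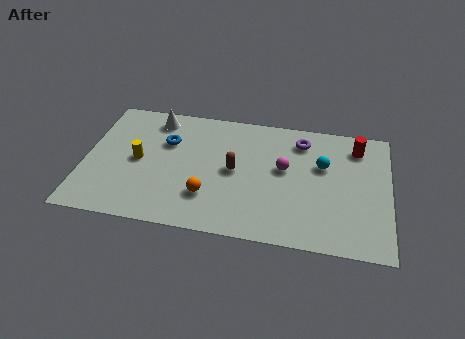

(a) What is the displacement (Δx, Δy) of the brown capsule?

(1.4, 2.7)

The brown capsule started near (5.3, 1.3) and ended near (6.7, 4.0).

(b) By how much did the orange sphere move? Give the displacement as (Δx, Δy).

(1.7, 1.2)

The orange sphere was at about (3.9, 1.0) and moved to about (5.6, 2.2).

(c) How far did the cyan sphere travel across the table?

2.3

From (9.6, 7.1) to (10.6, 5.0), the cyan sphere covered √(1.0² + 2.1²) ≈ 2.3 units.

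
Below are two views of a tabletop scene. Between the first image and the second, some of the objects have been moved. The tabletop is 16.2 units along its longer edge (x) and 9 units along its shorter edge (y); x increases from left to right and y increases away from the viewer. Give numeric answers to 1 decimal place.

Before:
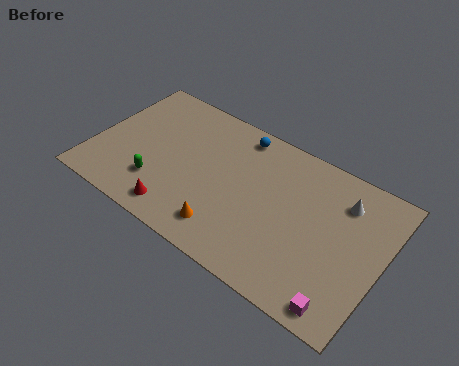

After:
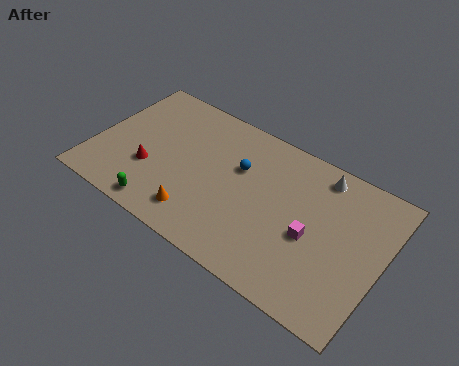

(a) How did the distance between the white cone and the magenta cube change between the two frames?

-2.1

They were about 6.0 units apart before and 3.9 after — 2.1 units closer together.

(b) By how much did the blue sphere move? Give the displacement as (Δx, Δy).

(0.4, -2.1)

The blue sphere was at about (7.6, 7.9) and moved to about (8.0, 5.8).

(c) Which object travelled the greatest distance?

the magenta cube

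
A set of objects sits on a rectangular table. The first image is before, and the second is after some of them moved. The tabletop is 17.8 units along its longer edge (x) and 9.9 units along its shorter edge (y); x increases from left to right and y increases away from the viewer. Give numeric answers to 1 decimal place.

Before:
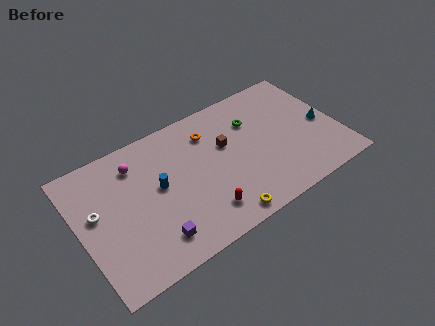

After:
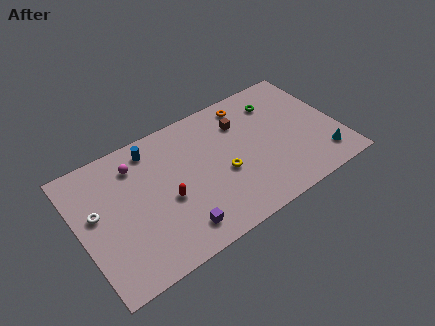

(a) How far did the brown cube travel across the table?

1.8

From (10.2, 6.1) to (11.5, 7.3), the brown cube covered √(1.3² + 1.2²) ≈ 1.8 units.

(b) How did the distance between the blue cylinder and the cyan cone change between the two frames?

+1.3

They were about 11.4 units apart before and 12.7 after — 1.3 units further apart.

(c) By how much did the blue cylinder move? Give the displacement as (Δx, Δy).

(0.0, 3.0)

The blue cylinder started near (5.4, 5.4) and ended near (5.4, 8.4).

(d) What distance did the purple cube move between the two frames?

1.6

The purple cube was near (4.5, 1.9) before and (6.1, 1.7) after, so it travelled √(1.6² + 0.2²) ≈ 1.6 units.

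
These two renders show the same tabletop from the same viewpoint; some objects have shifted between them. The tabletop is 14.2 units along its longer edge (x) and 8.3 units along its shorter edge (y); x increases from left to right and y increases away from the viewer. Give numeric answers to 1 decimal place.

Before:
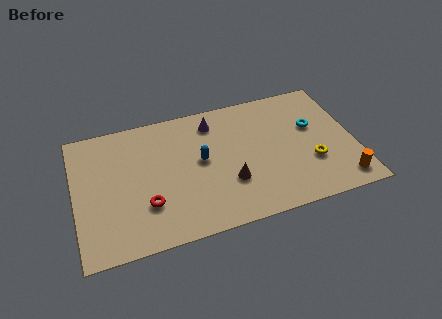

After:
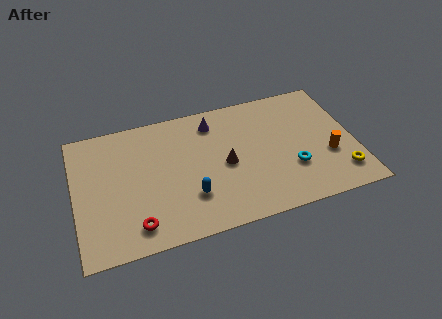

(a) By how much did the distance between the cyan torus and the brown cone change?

-1.6

They were about 5.1 units apart before and 3.5 after — 1.6 units closer together.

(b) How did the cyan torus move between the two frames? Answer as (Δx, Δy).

(-1.3, -2.4)

The cyan torus started near (12.2, 5.1) and ended near (10.9, 2.7).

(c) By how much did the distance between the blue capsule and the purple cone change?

+2.2

Before: roughly 2.4 units apart; after: 4.6. That's 2.2 units further apart.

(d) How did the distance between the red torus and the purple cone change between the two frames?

+1.2

Before: roughly 5.7 units apart; after: 6.9. That's 1.2 units further apart.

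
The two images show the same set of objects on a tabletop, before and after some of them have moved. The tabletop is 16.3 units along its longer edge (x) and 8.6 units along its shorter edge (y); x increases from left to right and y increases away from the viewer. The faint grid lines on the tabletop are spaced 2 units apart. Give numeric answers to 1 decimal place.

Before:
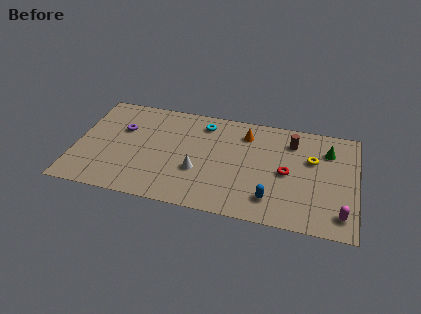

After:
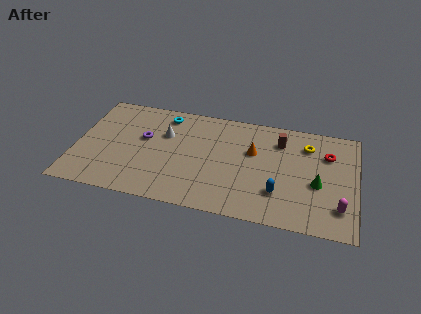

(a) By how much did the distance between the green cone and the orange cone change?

-0.6

The distance was about 4.8 in the first image and 4.2 in the second, so they moved 0.6 units closer together.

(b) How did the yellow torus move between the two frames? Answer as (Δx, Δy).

(-0.3, 1.1)

From the two frames, the yellow torus sits at roughly (13.7, 5.5) before and (13.4, 6.6) after.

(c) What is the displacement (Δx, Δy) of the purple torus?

(1.3, -0.5)

From the two frames, the purple torus sits at roughly (2.6, 5.6) before and (3.9, 5.1) after.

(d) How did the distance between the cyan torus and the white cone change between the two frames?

-2.4

Before: roughly 4.0 units apart; after: 1.6. That's 2.4 units closer together.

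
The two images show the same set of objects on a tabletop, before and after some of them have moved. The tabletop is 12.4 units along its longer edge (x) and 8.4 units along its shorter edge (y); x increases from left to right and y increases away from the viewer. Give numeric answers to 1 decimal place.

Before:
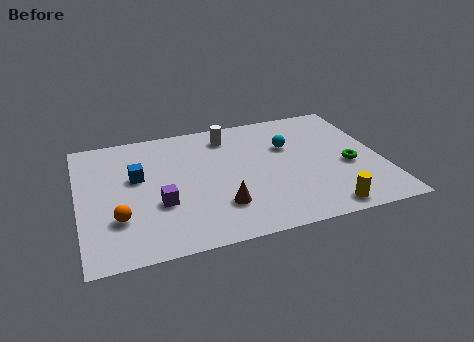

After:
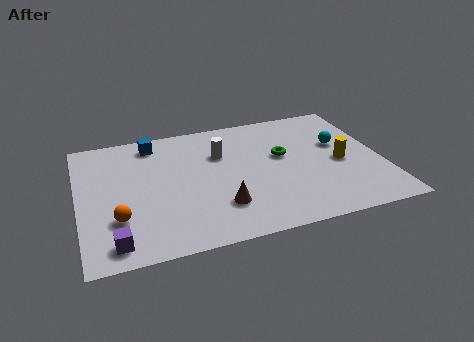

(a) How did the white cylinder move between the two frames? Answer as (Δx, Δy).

(-0.4, -1.2)

The white cylinder was at about (6.3, 6.9) and moved to about (5.9, 5.7).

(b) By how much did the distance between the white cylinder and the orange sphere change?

-1.1

The distance was about 6.5 in the first image and 5.4 in the second, so they moved 1.1 units closer together.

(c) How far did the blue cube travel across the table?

2.3

The blue cube moved from about (2.4, 5.0) to (3.2, 7.2), a distance of √(0.8² + 2.2²) ≈ 2.3.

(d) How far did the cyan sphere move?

2.1

The cyan sphere was near (8.7, 5.5) before and (10.8, 5.1) after, so it travelled √(2.1² + 0.4²) ≈ 2.1 units.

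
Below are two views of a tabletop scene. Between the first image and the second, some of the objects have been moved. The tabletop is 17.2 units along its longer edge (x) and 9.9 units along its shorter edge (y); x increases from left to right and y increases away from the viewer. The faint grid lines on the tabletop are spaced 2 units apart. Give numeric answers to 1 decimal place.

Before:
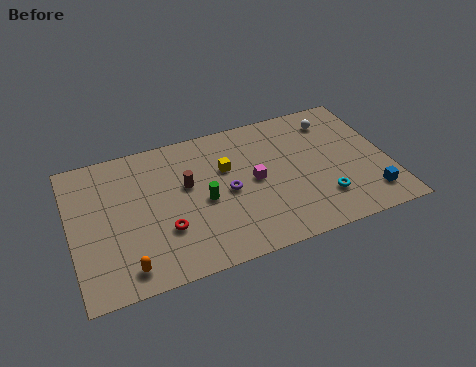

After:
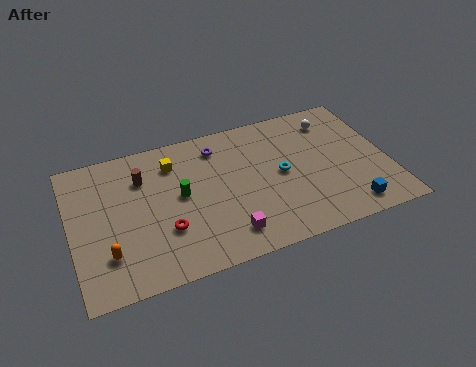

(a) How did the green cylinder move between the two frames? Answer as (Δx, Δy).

(-1.2, 0.8)

The green cylinder started near (7.1, 4.5) and ended near (5.9, 5.3).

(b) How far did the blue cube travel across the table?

1.3

From (15.9, 1.9) to (14.7, 1.4), the blue cube covered √(1.2² + 0.5²) ≈ 1.3 units.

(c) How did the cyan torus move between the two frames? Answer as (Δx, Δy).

(-2.0, 2.5)

From the two frames, the cyan torus sits at roughly (13.4, 2.5) before and (11.4, 5.0) after.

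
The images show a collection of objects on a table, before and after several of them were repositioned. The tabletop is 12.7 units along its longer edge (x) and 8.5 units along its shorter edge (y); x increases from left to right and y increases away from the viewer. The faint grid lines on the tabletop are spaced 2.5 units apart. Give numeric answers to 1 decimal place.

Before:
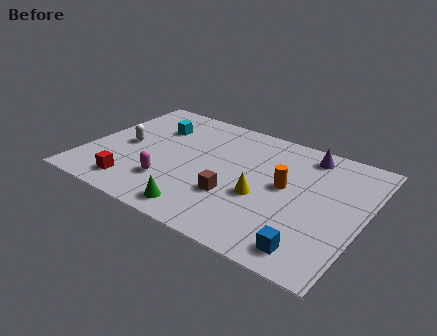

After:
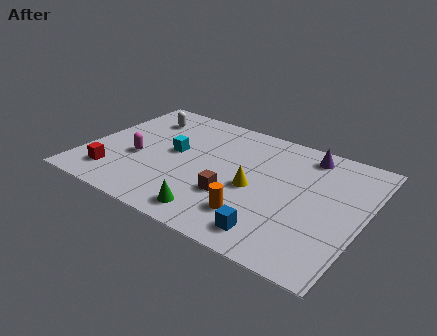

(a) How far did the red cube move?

1.0

From (2.6, 1.4) to (1.6, 1.7), the red cube covered √(1.0² + 0.3²) ≈ 1.0 units.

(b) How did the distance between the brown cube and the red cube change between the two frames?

+0.9

Before: roughly 4.6 units apart; after: 5.5. That's 0.9 units further apart.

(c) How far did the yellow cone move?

0.6

From (8.2, 3.4) to (7.8, 3.8), the yellow cone covered √(0.4² + 0.4²) ≈ 0.6 units.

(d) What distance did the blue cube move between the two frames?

1.7

The blue cube was near (10.8, 1.2) before and (9.1, 1.3) after, so it travelled √(1.7² + 0.1²) ≈ 1.7 units.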